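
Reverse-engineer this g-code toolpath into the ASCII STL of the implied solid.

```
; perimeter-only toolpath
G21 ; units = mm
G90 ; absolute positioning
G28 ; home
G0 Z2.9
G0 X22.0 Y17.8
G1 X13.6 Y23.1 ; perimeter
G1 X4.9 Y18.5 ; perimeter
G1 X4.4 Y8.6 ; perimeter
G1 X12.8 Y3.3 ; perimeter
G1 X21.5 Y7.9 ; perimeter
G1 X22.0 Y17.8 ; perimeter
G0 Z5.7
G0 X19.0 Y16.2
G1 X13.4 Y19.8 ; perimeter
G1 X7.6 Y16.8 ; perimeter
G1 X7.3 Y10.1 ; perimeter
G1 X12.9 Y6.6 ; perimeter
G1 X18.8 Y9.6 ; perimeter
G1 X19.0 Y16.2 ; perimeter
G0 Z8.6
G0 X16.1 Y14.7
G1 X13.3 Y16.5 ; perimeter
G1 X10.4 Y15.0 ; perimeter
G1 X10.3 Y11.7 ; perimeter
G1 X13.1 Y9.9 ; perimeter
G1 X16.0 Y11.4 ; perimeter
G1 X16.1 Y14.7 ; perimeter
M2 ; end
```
solid part
  facet normal 0.0000 0.0000 -1.0000
    outer loop
      vertex 2.1 20.3 0.0
      vertex 13.7 26.4 0.0
      vertex 24.9 19.3 0.0
    endloop
  endfacet
  facet normal 0.0000 0.0000 -1.0000
    outer loop
      vertex 1.5 7.1 0.0
      vertex 2.1 20.3 0.0
      vertex 24.9 19.3 0.0
    endloop
  endfacet
  facet normal 0.0000 0.0000 -1.0000
    outer loop
      vertex 12.7 0.0 0.0
      vertex 1.5 7.1 0.0
      vertex 24.9 19.3 0.0
    endloop
  endfacet
  facet normal 0.0000 0.0000 -1.0000
    outer loop
      vertex 24.3 6.1 0.0
      vertex 12.7 0.0 0.0
      vertex 24.9 19.3 0.0
    endloop
  endfacet
  facet normal 0.3783 0.5968 0.7076
    outer loop
      vertex 24.9 19.3 0.0
      vertex 13.7 26.4 0.0
      vertex 13.2 13.2 11.4
    endloop
  endfacet
  facet normal -0.3284 0.6245 0.7087
    outer loop
      vertex 13.7 26.4 0.0
      vertex 2.1 20.3 0.0
      vertex 13.2 13.2 11.4
    endloop
  endfacet
  facet normal -0.7060 0.0321 0.7074
    outer loop
      vertex 2.1 20.3 0.0
      vertex 1.5 7.1 0.0
      vertex 13.2 13.2 11.4
    endloop
  endfacet
  facet normal -0.3783 -0.5968 0.7076
    outer loop
      vertex 1.5 7.1 0.0
      vertex 12.7 0.0 0.0
      vertex 13.2 13.2 11.4
    endloop
  endfacet
  facet normal 0.3284 -0.6245 0.7087
    outer loop
      vertex 12.7 0.0 0.0
      vertex 24.3 6.1 0.0
      vertex 13.2 13.2 11.4
    endloop
  endfacet
  facet normal 0.7060 -0.0321 0.7074
    outer loop
      vertex 24.3 6.1 0.0
      vertex 24.9 19.3 0.0
      vertex 13.2 13.2 11.4
    endloop
  endfacet
endsolid part

The G0 Z moves step by Δz≈2.9 mm. The G1 loops shrink linearly with z, so the solid tapers from its base footprint up to z≈11.4. Closing with a flat bottom cap and the tapered top and triangulating gives 10 facets — a regular 6-sided pyramid, base circumscribed radius ≈ 13.2 mm, apex at z ≈ 11.4 mm.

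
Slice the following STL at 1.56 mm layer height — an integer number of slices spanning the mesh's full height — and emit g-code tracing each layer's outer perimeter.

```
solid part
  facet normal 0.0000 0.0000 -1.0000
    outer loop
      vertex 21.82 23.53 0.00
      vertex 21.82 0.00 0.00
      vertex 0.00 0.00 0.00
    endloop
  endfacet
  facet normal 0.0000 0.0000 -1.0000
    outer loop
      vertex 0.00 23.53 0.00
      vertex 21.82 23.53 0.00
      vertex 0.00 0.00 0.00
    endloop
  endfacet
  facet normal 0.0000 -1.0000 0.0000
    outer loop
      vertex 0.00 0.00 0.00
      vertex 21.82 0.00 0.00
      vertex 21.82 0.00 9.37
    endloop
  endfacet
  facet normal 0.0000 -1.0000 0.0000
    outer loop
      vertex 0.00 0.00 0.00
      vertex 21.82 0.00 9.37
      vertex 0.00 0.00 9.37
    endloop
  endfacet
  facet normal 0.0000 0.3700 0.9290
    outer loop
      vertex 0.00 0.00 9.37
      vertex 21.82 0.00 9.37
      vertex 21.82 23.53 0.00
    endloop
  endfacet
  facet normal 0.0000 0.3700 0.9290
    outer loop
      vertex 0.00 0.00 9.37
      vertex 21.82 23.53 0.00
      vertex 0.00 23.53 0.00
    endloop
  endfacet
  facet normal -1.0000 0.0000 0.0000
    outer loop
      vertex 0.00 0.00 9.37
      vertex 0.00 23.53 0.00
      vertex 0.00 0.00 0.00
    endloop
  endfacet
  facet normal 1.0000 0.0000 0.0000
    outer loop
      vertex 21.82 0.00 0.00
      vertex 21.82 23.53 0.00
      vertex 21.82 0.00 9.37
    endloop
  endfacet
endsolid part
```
; perimeter-only toolpath
G21 ; units = mm
G90 ; absolute positioning
G28 ; home
; layer 1
G0 Z1.56
G0 X0.00 Y0.00
G1 X21.82 Y0.00
G1 X21.82 Y19.61
G1 X0.00 Y19.61
G1 X0.00 Y0.00
; layer 2
G0 Z3.12
G0 X0.00 Y0.00
G1 X21.82 Y0.00
G1 X21.82 Y15.69
G1 X0.00 Y15.69
G1 X0.00 Y0.00
; layer 3
G0 Z4.68
G0 X0.00 Y0.00
G1 X21.82 Y0.00
G1 X21.82 Y11.77
G1 X0.00 Y11.77
G1 X0.00 Y0.00
; layer 4
G0 Z6.25
G0 X0.00 Y0.00
G1 X21.82 Y0.00
G1 X21.82 Y7.84
G1 X0.00 Y7.84
G1 X0.00 Y0.00
; layer 5
G0 Z7.81
G0 X0.00 Y0.00
G1 X21.82 Y0.00
G1 X21.82 Y3.92
G1 X0.00 Y3.92
G1 X0.00 Y0.00
M2 ; end

The solid is a wedge (ramp): 21.8 × 23.5 mm base, rising to 9.37 mm along the y=0 edge and sloping linearly to z=0 at y=23.5. Slicing at Δz = 1.56 mm — 6 equal slices spanning the solid's height, so layer i sits at z = i·h/6 — gives 5 non-empty perimeters. Each is a 4-segment closed polygon; G0 lifts to the layer z and rapids to the start vertex, then G1 traces the edges. The cross-section shrinks linearly with z (the slice at the apex is degenerate and omitted).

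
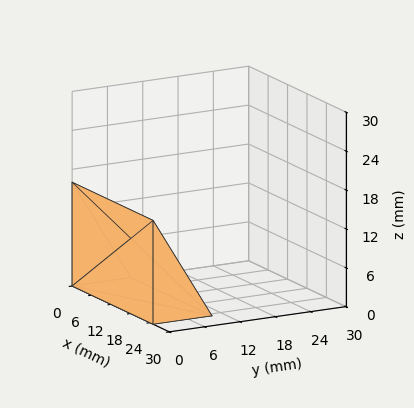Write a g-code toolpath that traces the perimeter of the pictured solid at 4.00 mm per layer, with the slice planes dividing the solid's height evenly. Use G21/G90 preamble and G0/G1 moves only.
Reading the render: the shape is a wedge (ramp): 25 × 10 mm base, rising to 16 mm along the y=0 edge and sloping linearly to z=0 at y=10 (dimensions read to the nearest mm from the axis ticks). For the g-code, the solid's height is divided into equal slices at the stated Δz and each level perimeter traced with G1 moves after a G0 lift.

; perimeter-only toolpath
G21 ; units = mm
G90 ; absolute positioning
G28 ; home
; layer 1
G0 Z4.00
G0 X0.00 Y0.00
G1 X25.00 Y0.00
G1 X25.00 Y7.50
G1 X0.00 Y7.50
G1 X0.00 Y0.00
; layer 2
G0 Z8.00
G0 X0.00 Y0.00
G1 X25.00 Y0.00
G1 X25.00 Y5.00
G1 X0.00 Y5.00
G1 X0.00 Y0.00
; layer 3
G0 Z12.00
G0 X0.00 Y0.00
G1 X25.00 Y0.00
G1 X25.00 Y2.50
G1 X0.00 Y2.50
G1 X0.00 Y0.00
M2 ; end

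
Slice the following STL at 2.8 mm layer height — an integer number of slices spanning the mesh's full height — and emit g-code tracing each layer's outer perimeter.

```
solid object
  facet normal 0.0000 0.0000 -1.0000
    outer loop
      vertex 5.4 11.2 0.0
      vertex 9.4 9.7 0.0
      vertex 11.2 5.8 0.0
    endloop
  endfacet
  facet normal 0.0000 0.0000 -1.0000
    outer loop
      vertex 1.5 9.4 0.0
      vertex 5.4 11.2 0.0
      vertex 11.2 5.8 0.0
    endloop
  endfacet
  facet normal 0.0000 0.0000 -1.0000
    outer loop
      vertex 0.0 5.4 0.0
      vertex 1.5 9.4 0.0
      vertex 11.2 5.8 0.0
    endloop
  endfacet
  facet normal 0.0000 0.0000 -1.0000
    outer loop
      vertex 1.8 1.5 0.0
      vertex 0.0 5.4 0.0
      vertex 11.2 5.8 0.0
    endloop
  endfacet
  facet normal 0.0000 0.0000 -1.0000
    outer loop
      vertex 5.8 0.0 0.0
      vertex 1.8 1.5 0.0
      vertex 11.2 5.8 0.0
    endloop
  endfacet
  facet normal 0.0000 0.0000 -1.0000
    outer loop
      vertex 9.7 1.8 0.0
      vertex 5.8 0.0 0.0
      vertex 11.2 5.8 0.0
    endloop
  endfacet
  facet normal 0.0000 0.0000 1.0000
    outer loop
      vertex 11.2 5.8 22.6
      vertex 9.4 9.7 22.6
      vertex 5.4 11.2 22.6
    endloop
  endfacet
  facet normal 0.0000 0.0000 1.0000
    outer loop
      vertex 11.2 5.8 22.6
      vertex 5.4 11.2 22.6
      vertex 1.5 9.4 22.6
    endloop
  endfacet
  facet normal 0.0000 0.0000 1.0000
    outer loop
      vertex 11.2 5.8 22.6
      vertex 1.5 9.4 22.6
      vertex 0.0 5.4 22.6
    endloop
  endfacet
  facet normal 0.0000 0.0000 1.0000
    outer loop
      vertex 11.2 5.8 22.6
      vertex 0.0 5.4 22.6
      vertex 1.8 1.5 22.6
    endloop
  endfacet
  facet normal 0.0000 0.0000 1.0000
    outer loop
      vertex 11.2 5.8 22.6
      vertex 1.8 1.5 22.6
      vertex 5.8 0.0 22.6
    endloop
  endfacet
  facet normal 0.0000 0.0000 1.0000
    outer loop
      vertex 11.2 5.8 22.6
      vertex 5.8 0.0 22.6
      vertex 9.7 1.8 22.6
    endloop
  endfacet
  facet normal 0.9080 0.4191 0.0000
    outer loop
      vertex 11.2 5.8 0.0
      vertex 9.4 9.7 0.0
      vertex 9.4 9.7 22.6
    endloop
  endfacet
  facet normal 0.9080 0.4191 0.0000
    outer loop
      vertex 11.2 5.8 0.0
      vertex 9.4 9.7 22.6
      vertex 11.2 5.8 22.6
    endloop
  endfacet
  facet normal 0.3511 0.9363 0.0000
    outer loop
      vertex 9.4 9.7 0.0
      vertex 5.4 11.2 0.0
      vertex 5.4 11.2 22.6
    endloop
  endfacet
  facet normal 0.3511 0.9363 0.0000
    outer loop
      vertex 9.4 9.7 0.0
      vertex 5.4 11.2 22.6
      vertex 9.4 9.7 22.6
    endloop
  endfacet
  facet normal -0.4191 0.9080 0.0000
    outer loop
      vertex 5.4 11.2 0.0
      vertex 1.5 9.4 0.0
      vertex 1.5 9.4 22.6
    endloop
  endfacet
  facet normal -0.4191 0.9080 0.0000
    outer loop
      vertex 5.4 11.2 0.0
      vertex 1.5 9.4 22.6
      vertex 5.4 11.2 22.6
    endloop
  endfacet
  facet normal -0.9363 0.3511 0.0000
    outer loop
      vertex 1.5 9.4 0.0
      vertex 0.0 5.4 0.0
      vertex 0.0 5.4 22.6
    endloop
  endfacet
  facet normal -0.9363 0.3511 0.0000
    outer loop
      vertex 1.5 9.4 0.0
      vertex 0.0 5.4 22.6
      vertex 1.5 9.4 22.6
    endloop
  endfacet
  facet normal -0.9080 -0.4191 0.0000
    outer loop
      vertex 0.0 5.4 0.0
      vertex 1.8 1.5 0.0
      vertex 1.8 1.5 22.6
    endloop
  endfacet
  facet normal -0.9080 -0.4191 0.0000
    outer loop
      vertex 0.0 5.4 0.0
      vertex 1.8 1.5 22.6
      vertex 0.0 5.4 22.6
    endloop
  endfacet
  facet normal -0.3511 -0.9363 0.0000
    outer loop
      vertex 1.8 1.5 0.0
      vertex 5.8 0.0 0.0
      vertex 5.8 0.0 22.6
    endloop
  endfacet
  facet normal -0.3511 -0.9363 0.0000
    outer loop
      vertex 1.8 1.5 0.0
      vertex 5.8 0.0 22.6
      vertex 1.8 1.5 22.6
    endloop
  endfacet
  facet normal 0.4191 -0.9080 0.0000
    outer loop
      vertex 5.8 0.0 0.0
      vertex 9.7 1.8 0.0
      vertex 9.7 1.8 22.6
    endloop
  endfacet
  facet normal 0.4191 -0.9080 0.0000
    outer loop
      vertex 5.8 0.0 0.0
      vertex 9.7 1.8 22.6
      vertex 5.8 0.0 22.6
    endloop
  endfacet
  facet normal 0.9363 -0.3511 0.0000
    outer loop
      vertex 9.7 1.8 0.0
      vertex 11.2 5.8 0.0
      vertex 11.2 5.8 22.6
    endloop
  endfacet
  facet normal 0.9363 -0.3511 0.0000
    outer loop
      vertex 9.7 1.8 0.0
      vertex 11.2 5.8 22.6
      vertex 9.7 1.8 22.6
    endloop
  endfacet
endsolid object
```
; perimeter-only toolpath
G21 ; units = mm
G90 ; absolute positioning
G28 ; home
; layer 1
G0 Z2.8
G0 X11.2 Y5.8
G1 X9.4 Y9.7
G1 X5.4 Y11.2
G1 X1.5 Y9.4
G1 X0.0 Y5.4
G1 X1.8 Y1.5
G1 X5.8 Y0.0
G1 X9.7 Y1.8
G1 X11.2 Y5.8
; layer 2
G0 Z5.7
G0 X11.2 Y5.8
G1 X9.4 Y9.7
G1 X5.4 Y11.2
G1 X1.5 Y9.4
G1 X0.0 Y5.4
G1 X1.8 Y1.5
G1 X5.8 Y0.0
G1 X9.7 Y1.8
G1 X11.2 Y5.8
; layer 3
G0 Z8.5
G0 X11.2 Y5.8
G1 X9.4 Y9.7
G1 X5.4 Y11.2
G1 X1.5 Y9.4
G1 X0.0 Y5.4
G1 X1.8 Y1.5
G1 X5.8 Y0.0
G1 X9.7 Y1.8
G1 X11.2 Y5.8
; layer 4
G0 Z11.3
G0 X11.2 Y5.8
G1 X9.4 Y9.7
G1 X5.4 Y11.2
G1 X1.5 Y9.4
G1 X0.0 Y5.4
G1 X1.8 Y1.5
G1 X5.8 Y0.0
G1 X9.7 Y1.8
G1 X11.2 Y5.8
; layer 5
G0 Z14.1
G0 X11.2 Y5.8
G1 X9.4 Y9.7
G1 X5.4 Y11.2
G1 X1.5 Y9.4
G1 X0.0 Y5.4
G1 X1.8 Y1.5
G1 X5.8 Y0.0
G1 X9.7 Y1.8
G1 X11.2 Y5.8
; layer 6
G0 Z17.0
G0 X11.2 Y5.8
G1 X9.4 Y9.7
G1 X5.4 Y11.2
G1 X1.5 Y9.4
G1 X0.0 Y5.4
G1 X1.8 Y1.5
G1 X5.8 Y0.0
G1 X9.7 Y1.8
G1 X11.2 Y5.8
; layer 7
G0 Z19.8
G0 X11.2 Y5.8
G1 X9.4 Y9.7
G1 X5.4 Y11.2
G1 X1.5 Y9.4
G1 X0.0 Y5.4
G1 X1.8 Y1.5
G1 X5.8 Y0.0
G1 X9.7 Y1.8
G1 X11.2 Y5.8
; layer 8
G0 Z22.6
G0 X11.2 Y5.8
G1 X9.4 Y9.7
G1 X5.4 Y11.2
G1 X1.5 Y9.4
G1 X0.0 Y5.4
G1 X1.8 Y1.5
G1 X5.8 Y0.0
G1 X9.7 Y1.8
G1 X11.2 Y5.8
M2 ; end

The solid is a regular 8-sided prism (a cylinder approximated with 8 flat sides), circumscribed radius ≈ 5.6 mm, height ≈ 22.6 mm. Slicing at Δz = 2.8 mm — 8 equal slices spanning the solid's height, so layer i sits at z = i·h/8 — gives 8 non-empty perimeters. Each is a 8-segment closed polygon; G0 lifts to the layer z and rapids to the start vertex, then G1 traces the edges.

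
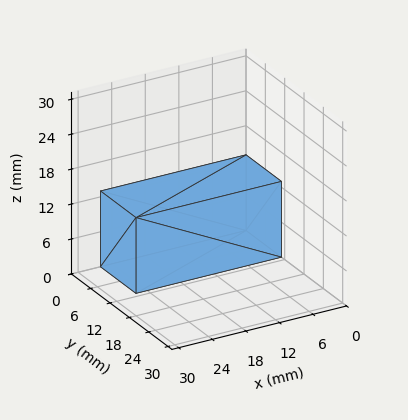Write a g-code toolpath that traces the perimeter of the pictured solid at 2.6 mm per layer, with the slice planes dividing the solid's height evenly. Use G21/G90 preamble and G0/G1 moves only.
Reading the render: the shape is a rectangular box, roughly 26 × 11 mm footprint and 13 mm tall (dimensions read to the nearest mm from the axis ticks). For the g-code, the solid's height is divided into equal slices at the stated Δz and each level perimeter traced with G1 moves after a G0 lift.

; perimeter-only toolpath
G21 ; units = mm
G90 ; absolute positioning
G28 ; home
; layer 1
G0 Z2.6
G0 X0.0 Y0.0
G1 X26.0 Y0.0
G1 X26.0 Y11.0
G1 X0.0 Y11.0
G1 X0.0 Y0.0
; layer 2
G0 Z5.2
G0 X0.0 Y0.0
G1 X26.0 Y0.0
G1 X26.0 Y11.0
G1 X0.0 Y11.0
G1 X0.0 Y0.0
; layer 3
G0 Z7.8
G0 X0.0 Y0.0
G1 X26.0 Y0.0
G1 X26.0 Y11.0
G1 X0.0 Y11.0
G1 X0.0 Y0.0
; layer 4
G0 Z10.4
G0 X0.0 Y0.0
G1 X26.0 Y0.0
G1 X26.0 Y11.0
G1 X0.0 Y11.0
G1 X0.0 Y0.0
; layer 5
G0 Z13.0
G0 X0.0 Y0.0
G1 X26.0 Y0.0
G1 X26.0 Y11.0
G1 X0.0 Y11.0
G1 X0.0 Y0.0
M2 ; end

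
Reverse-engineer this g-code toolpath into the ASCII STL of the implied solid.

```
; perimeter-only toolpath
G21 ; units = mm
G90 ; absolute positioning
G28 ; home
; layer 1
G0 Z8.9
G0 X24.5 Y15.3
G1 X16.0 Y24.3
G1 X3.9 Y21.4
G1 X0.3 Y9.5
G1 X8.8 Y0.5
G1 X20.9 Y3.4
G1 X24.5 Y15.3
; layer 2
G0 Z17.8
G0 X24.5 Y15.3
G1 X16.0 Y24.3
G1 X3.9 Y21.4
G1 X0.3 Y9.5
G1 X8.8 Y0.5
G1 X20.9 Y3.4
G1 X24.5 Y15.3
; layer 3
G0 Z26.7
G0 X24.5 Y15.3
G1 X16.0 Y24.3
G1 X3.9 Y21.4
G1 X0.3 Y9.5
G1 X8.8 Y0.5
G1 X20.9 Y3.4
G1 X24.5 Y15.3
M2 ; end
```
solid part
  facet normal 0.0000 0.0000 -1.0000
    outer loop
      vertex 3.9 21.4 0.0
      vertex 16.0 24.3 0.0
      vertex 24.5 15.3 0.0
    endloop
  endfacet
  facet normal 0.0000 0.0000 -1.0000
    outer loop
      vertex 0.3 9.5 0.0
      vertex 3.9 21.4 0.0
      vertex 24.5 15.3 0.0
    endloop
  endfacet
  facet normal 0.0000 0.0000 -1.0000
    outer loop
      vertex 8.8 0.5 0.0
      vertex 0.3 9.5 0.0
      vertex 24.5 15.3 0.0
    endloop
  endfacet
  facet normal 0.0000 0.0000 -1.0000
    outer loop
      vertex 20.9 3.4 0.0
      vertex 8.8 0.5 0.0
      vertex 24.5 15.3 0.0
    endloop
  endfacet
  facet normal 0.0000 0.0000 1.0000
    outer loop
      vertex 24.5 15.3 26.7
      vertex 16.0 24.3 26.7
      vertex 3.9 21.4 26.7
    endloop
  endfacet
  facet normal 0.0000 0.0000 1.0000
    outer loop
      vertex 24.5 15.3 26.7
      vertex 3.9 21.4 26.7
      vertex 0.3 9.5 26.7
    endloop
  endfacet
  facet normal 0.0000 0.0000 1.0000
    outer loop
      vertex 24.5 15.3 26.7
      vertex 0.3 9.5 26.7
      vertex 8.8 0.5 26.7
    endloop
  endfacet
  facet normal 0.0000 0.0000 1.0000
    outer loop
      vertex 24.5 15.3 26.7
      vertex 8.8 0.5 26.7
      vertex 20.9 3.4 26.7
    endloop
  endfacet
  facet normal 0.7270 0.6866 0.0000
    outer loop
      vertex 24.5 15.3 0.0
      vertex 16.0 24.3 0.0
      vertex 16.0 24.3 26.7
    endloop
  endfacet
  facet normal 0.7270 0.6866 0.0000
    outer loop
      vertex 24.5 15.3 0.0
      vertex 16.0 24.3 26.7
      vertex 24.5 15.3 26.7
    endloop
  endfacet
  facet normal -0.2331 0.9725 0.0000
    outer loop
      vertex 16.0 24.3 0.0
      vertex 3.9 21.4 0.0
      vertex 3.9 21.4 26.7
    endloop
  endfacet
  facet normal -0.2331 0.9725 0.0000
    outer loop
      vertex 16.0 24.3 0.0
      vertex 3.9 21.4 26.7
      vertex 16.0 24.3 26.7
    endloop
  endfacet
  facet normal -0.9572 0.2896 0.0000
    outer loop
      vertex 3.9 21.4 0.0
      vertex 0.3 9.5 0.0
      vertex 0.3 9.5 26.7
    endloop
  endfacet
  facet normal -0.9572 0.2896 0.0000
    outer loop
      vertex 3.9 21.4 0.0
      vertex 0.3 9.5 26.7
      vertex 3.9 21.4 26.7
    endloop
  endfacet
  facet normal -0.7270 -0.6866 0.0000
    outer loop
      vertex 0.3 9.5 0.0
      vertex 8.8 0.5 0.0
      vertex 8.8 0.5 26.7
    endloop
  endfacet
  facet normal -0.7270 -0.6866 0.0000
    outer loop
      vertex 0.3 9.5 0.0
      vertex 8.8 0.5 26.7
      vertex 0.3 9.5 26.7
    endloop
  endfacet
  facet normal 0.2331 -0.9725 0.0000
    outer loop
      vertex 8.8 0.5 0.0
      vertex 20.9 3.4 0.0
      vertex 20.9 3.4 26.7
    endloop
  endfacet
  facet normal 0.2331 -0.9725 0.0000
    outer loop
      vertex 8.8 0.5 0.0
      vertex 20.9 3.4 26.7
      vertex 8.8 0.5 26.7
    endloop
  endfacet
  facet normal 0.9572 -0.2896 0.0000
    outer loop
      vertex 20.9 3.4 0.0
      vertex 24.5 15.3 0.0
      vertex 24.5 15.3 26.7
    endloop
  endfacet
  facet normal 0.9572 -0.2896 0.0000
    outer loop
      vertex 20.9 3.4 0.0
      vertex 24.5 15.3 26.7
      vertex 20.9 3.4 26.7
    endloop
  endfacet
endsolid part

The G0 Z moves step by Δz≈8.9 mm. Every layer's G1 loop is the same polygon, so the solid is a straight extrusion of it from z=0 to z≈26.7. Closing with flat bottom and top caps and triangulating gives 20 facets — a regular 6-sided prism (a cylinder approximated with 6 flat sides), circumscribed radius ≈ 12.4 mm, height ≈ 26.7 mm.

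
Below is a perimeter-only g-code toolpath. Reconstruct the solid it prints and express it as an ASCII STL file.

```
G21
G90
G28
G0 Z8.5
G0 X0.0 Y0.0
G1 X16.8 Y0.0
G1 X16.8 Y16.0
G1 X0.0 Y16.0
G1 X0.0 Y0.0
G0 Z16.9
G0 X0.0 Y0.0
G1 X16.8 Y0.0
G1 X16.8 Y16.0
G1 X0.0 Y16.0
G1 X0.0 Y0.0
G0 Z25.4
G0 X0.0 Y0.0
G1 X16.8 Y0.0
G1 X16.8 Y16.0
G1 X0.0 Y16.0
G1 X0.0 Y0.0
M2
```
solid part
  facet normal 0.0000 0.0000 -1.0000
    outer loop
      vertex 16.8 16.0 0.0
      vertex 16.8 0.0 0.0
      vertex 0.0 0.0 0.0
    endloop
  endfacet
  facet normal 0.0000 0.0000 -1.0000
    outer loop
      vertex 0.0 16.0 0.0
      vertex 16.8 16.0 0.0
      vertex 0.0 0.0 0.0
    endloop
  endfacet
  facet normal 0.0000 0.0000 1.0000
    outer loop
      vertex 0.0 0.0 25.4
      vertex 16.8 0.0 25.4
      vertex 16.8 16.0 25.4
    endloop
  endfacet
  facet normal 0.0000 0.0000 1.0000
    outer loop
      vertex 0.0 0.0 25.4
      vertex 16.8 16.0 25.4
      vertex 0.0 16.0 25.4
    endloop
  endfacet
  facet normal 0.0000 -1.0000 0.0000
    outer loop
      vertex 0.0 0.0 0.0
      vertex 16.8 0.0 0.0
      vertex 16.8 0.0 25.4
    endloop
  endfacet
  facet normal 0.0000 -1.0000 0.0000
    outer loop
      vertex 0.0 0.0 0.0
      vertex 16.8 0.0 25.4
      vertex 0.0 0.0 25.4
    endloop
  endfacet
  facet normal 0.0000 1.0000 0.0000
    outer loop
      vertex 16.8 16.0 25.4
      vertex 16.8 16.0 0.0
      vertex 0.0 16.0 0.0
    endloop
  endfacet
  facet normal 0.0000 1.0000 0.0000
    outer loop
      vertex 0.0 16.0 25.4
      vertex 16.8 16.0 25.4
      vertex 0.0 16.0 0.0
    endloop
  endfacet
  facet normal -1.0000 0.0000 0.0000
    outer loop
      vertex 0.0 16.0 25.4
      vertex 0.0 16.0 0.0
      vertex 0.0 0.0 0.0
    endloop
  endfacet
  facet normal -1.0000 0.0000 0.0000
    outer loop
      vertex 0.0 0.0 25.4
      vertex 0.0 16.0 25.4
      vertex 0.0 0.0 0.0
    endloop
  endfacet
  facet normal 1.0000 0.0000 0.0000
    outer loop
      vertex 16.8 0.0 0.0
      vertex 16.8 16.0 0.0
      vertex 16.8 16.0 25.4
    endloop
  endfacet
  facet normal 1.0000 0.0000 0.0000
    outer loop
      vertex 16.8 0.0 0.0
      vertex 16.8 16.0 25.4
      vertex 16.8 0.0 25.4
    endloop
  endfacet
endsolid part

The G0 Z moves step by Δz≈8.5 mm. Every layer's G1 loop is the same polygon, so the solid is a straight extrusion of it from z=0 to z≈25.4. Closing with flat bottom and top caps and triangulating gives 12 facets — a rectangular box, roughly 16.8 × 16 mm footprint and 25.4 mm tall.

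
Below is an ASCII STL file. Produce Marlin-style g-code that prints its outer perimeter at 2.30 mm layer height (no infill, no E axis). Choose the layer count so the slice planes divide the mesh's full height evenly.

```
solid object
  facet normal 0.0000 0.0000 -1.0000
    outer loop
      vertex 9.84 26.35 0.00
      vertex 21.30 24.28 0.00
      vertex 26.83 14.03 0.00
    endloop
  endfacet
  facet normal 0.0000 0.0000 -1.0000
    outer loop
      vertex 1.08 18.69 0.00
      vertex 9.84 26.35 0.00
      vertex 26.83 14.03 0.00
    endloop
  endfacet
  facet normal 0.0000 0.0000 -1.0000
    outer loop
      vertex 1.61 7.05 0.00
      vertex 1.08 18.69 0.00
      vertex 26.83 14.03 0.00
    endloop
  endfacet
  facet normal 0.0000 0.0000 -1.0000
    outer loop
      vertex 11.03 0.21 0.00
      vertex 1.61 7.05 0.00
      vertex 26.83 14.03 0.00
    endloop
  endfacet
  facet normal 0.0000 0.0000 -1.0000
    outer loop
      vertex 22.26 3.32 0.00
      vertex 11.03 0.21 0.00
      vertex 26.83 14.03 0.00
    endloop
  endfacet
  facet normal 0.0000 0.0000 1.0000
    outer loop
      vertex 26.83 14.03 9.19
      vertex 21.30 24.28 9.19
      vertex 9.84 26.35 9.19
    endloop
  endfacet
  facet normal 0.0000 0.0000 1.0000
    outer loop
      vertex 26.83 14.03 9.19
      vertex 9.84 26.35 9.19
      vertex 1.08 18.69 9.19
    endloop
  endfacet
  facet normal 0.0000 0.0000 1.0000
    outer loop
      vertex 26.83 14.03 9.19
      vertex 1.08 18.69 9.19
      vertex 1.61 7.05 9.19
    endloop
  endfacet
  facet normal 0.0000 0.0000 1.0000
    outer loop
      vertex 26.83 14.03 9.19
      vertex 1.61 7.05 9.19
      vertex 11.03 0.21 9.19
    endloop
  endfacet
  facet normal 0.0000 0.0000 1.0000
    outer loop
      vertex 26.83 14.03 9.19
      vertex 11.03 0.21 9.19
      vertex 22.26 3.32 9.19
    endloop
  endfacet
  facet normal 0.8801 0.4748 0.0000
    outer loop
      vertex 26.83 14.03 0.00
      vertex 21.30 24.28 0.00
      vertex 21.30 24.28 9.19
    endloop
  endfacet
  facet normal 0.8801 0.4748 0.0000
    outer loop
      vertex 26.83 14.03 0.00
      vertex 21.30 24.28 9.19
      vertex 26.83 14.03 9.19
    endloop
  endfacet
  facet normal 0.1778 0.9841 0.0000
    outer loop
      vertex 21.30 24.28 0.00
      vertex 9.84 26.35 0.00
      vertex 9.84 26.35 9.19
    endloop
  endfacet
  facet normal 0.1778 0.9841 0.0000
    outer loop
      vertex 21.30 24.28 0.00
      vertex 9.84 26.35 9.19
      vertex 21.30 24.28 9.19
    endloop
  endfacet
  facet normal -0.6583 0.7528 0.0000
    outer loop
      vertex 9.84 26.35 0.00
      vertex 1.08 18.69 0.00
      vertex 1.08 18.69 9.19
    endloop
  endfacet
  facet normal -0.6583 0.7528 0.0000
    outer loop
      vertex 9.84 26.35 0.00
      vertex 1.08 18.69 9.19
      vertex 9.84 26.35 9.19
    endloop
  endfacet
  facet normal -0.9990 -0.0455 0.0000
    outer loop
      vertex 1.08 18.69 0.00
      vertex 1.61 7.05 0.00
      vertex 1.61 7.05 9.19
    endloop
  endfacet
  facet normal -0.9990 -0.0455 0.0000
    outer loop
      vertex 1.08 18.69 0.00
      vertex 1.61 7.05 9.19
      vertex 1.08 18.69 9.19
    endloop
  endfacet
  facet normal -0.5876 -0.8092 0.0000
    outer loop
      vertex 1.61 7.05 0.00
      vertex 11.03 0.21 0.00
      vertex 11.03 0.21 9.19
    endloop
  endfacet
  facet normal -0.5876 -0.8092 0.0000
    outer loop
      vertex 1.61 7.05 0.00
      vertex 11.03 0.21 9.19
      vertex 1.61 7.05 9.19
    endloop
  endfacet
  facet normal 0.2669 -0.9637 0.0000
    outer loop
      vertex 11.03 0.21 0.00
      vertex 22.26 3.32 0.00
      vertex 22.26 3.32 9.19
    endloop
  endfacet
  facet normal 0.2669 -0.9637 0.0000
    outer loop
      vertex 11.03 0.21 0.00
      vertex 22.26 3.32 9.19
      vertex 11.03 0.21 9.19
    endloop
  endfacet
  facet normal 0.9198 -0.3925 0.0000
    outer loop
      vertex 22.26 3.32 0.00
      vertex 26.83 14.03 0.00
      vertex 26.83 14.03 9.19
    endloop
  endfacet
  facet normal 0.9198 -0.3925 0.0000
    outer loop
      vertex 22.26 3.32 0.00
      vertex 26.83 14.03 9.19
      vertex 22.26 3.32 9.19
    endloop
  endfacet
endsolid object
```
; perimeter-only toolpath
G21 ; units = mm
G90 ; absolute positioning
G28 ; home
; layer 1
G0 Z2.30
G0 X26.83 Y14.03
G1 X21.30 Y24.28
G1 X9.84 Y26.35
G1 X1.08 Y18.69
G1 X1.61 Y7.05
G1 X11.03 Y0.21
G1 X22.26 Y3.32
G1 X26.83 Y14.03
; layer 2
G0 Z4.59
G0 X26.83 Y14.03
G1 X21.30 Y24.28
G1 X9.84 Y26.35
G1 X1.08 Y18.69
G1 X1.61 Y7.05
G1 X11.03 Y0.21
G1 X22.26 Y3.32
G1 X26.83 Y14.03
; layer 3
G0 Z6.89
G0 X26.83 Y14.03
G1 X21.30 Y24.28
G1 X9.84 Y26.35
G1 X1.08 Y18.69
G1 X1.61 Y7.05
G1 X11.03 Y0.21
G1 X22.26 Y3.32
G1 X26.83 Y14.03
; layer 4
G0 Z9.19
G0 X26.83 Y14.03
G1 X21.30 Y24.28
G1 X9.84 Y26.35
G1 X1.08 Y18.69
G1 X1.61 Y7.05
G1 X11.03 Y0.21
G1 X22.26 Y3.32
G1 X26.83 Y14.03
M2 ; end

The solid is a regular 7-sided prism (a cylinder approximated with 7 flat sides), circumscribed radius ≈ 13.4 mm, height ≈ 9.19 mm. Slicing at Δz = 2.30 mm — 4 equal slices spanning the solid's height, so layer i sits at z = i·h/4 — gives 4 non-empty perimeters. Each is a 7-segment closed polygon; G0 lifts to the layer z and rapids to the start vertex, then G1 traces the edges.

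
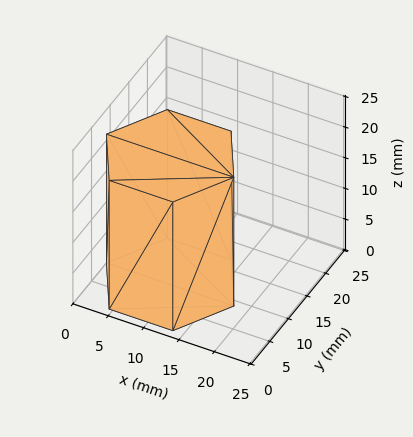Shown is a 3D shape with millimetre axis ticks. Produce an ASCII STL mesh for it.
Reading the render: the shape is a regular 6-sided prism (a cylinder approximated with 6 flat sides), circumscribed radius ≈ 9 mm, height ≈ 21 mm (dimensions read to the nearest mm from the axis ticks). For the STL, each face is triangulated and given an outward normal.

solid part
  facet normal 0.0000 0.0000 -1.0000
    outer loop
      vertex 4.50 16.79 0.00
      vertex 13.50 16.79 0.00
      vertex 18.00 9.00 0.00
    endloop
  endfacet
  facet normal 0.0000 0.0000 -1.0000
    outer loop
      vertex 0.00 9.00 0.00
      vertex 4.50 16.79 0.00
      vertex 18.00 9.00 0.00
    endloop
  endfacet
  facet normal 0.0000 0.0000 -1.0000
    outer loop
      vertex 4.50 1.21 0.00
      vertex 0.00 9.00 0.00
      vertex 18.00 9.00 0.00
    endloop
  endfacet
  facet normal 0.0000 0.0000 -1.0000
    outer loop
      vertex 13.50 1.21 0.00
      vertex 4.50 1.21 0.00
      vertex 18.00 9.00 0.00
    endloop
  endfacet
  facet normal 0.0000 0.0000 1.0000
    outer loop
      vertex 18.00 9.00 21.00
      vertex 13.50 16.79 21.00
      vertex 4.50 16.79 21.00
    endloop
  endfacet
  facet normal 0.0000 0.0000 1.0000
    outer loop
      vertex 18.00 9.00 21.00
      vertex 4.50 16.79 21.00
      vertex 0.00 9.00 21.00
    endloop
  endfacet
  facet normal 0.0000 0.0000 1.0000
    outer loop
      vertex 18.00 9.00 21.00
      vertex 0.00 9.00 21.00
      vertex 4.50 1.21 21.00
    endloop
  endfacet
  facet normal 0.0000 0.0000 1.0000
    outer loop
      vertex 18.00 9.00 21.00
      vertex 4.50 1.21 21.00
      vertex 13.50 1.21 21.00
    endloop
  endfacet
  facet normal 0.8659 0.5002 0.0000
    outer loop
      vertex 18.00 9.00 0.00
      vertex 13.50 16.79 0.00
      vertex 13.50 16.79 21.00
    endloop
  endfacet
  facet normal 0.8659 0.5002 0.0000
    outer loop
      vertex 18.00 9.00 0.00
      vertex 13.50 16.79 21.00
      vertex 18.00 9.00 21.00
    endloop
  endfacet
  facet normal 0.0000 1.0000 0.0000
    outer loop
      vertex 13.50 16.79 0.00
      vertex 4.50 16.79 0.00
      vertex 4.50 16.79 21.00
    endloop
  endfacet
  facet normal 0.0000 1.0000 0.0000
    outer loop
      vertex 13.50 16.79 0.00
      vertex 4.50 16.79 21.00
      vertex 13.50 16.79 21.00
    endloop
  endfacet
  facet normal -0.8659 0.5002 0.0000
    outer loop
      vertex 4.50 16.79 0.00
      vertex 0.00 9.00 0.00
      vertex 0.00 9.00 21.00
    endloop
  endfacet
  facet normal -0.8659 0.5002 0.0000
    outer loop
      vertex 4.50 16.79 0.00
      vertex 0.00 9.00 21.00
      vertex 4.50 16.79 21.00
    endloop
  endfacet
  facet normal -0.8659 -0.5002 0.0000
    outer loop
      vertex 0.00 9.00 0.00
      vertex 4.50 1.21 0.00
      vertex 4.50 1.21 21.00
    endloop
  endfacet
  facet normal -0.8659 -0.5002 0.0000
    outer loop
      vertex 0.00 9.00 0.00
      vertex 4.50 1.21 21.00
      vertex 0.00 9.00 21.00
    endloop
  endfacet
  facet normal 0.0000 -1.0000 0.0000
    outer loop
      vertex 4.50 1.21 0.00
      vertex 13.50 1.21 0.00
      vertex 13.50 1.21 21.00
    endloop
  endfacet
  facet normal 0.0000 -1.0000 0.0000
    outer loop
      vertex 4.50 1.21 0.00
      vertex 13.50 1.21 21.00
      vertex 4.50 1.21 21.00
    endloop
  endfacet
  facet normal 0.8659 -0.5002 0.0000
    outer loop
      vertex 13.50 1.21 0.00
      vertex 18.00 9.00 0.00
      vertex 18.00 9.00 21.00
    endloop
  endfacet
  facet normal 0.8659 -0.5002 0.0000
    outer loop
      vertex 13.50 1.21 0.00
      vertex 18.00 9.00 21.00
      vertex 13.50 1.21 21.00
    endloop
  endfacet
endsolid part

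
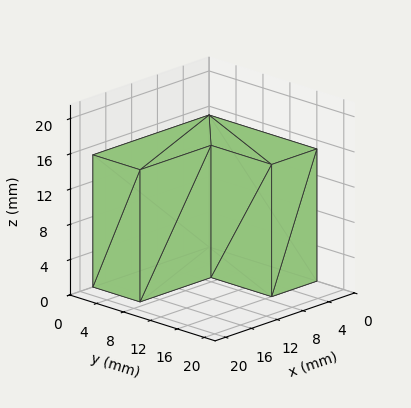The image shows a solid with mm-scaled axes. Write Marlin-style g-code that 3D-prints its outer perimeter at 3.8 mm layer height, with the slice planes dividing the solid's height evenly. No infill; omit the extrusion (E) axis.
Reading the render: the shape is an L-shaped prism: outer 18 × 16 mm, arm thicknesses ≈ 7 mm (horizontal) and 7 mm (vertical), extruded 15 mm in z (dimensions read to the nearest mm from the axis ticks). For the g-code, the solid's height is divided into equal slices at the stated Δz and each level perimeter traced with G1 moves after a G0 lift.

; perimeter-only toolpath
G21 ; units = mm
G90 ; absolute positioning
G28 ; home
; layer 1
G0 Z3.8
G0 X0.0 Y0.0
G1 X18.0 Y0.0
G1 X18.0 Y7.0
G1 X7.0 Y7.0
G1 X7.0 Y16.0
G1 X0.0 Y16.0
G1 X0.0 Y0.0
; layer 2
G0 Z7.5
G0 X0.0 Y0.0
G1 X18.0 Y0.0
G1 X18.0 Y7.0
G1 X7.0 Y7.0
G1 X7.0 Y16.0
G1 X0.0 Y16.0
G1 X0.0 Y0.0
; layer 3
G0 Z11.2
G0 X0.0 Y0.0
G1 X18.0 Y0.0
G1 X18.0 Y7.0
G1 X7.0 Y7.0
G1 X7.0 Y16.0
G1 X0.0 Y16.0
G1 X0.0 Y0.0
; layer 4
G0 Z15.0
G0 X0.0 Y0.0
G1 X18.0 Y0.0
G1 X18.0 Y7.0
G1 X7.0 Y7.0
G1 X7.0 Y16.0
G1 X0.0 Y16.0
G1 X0.0 Y0.0
M2 ; end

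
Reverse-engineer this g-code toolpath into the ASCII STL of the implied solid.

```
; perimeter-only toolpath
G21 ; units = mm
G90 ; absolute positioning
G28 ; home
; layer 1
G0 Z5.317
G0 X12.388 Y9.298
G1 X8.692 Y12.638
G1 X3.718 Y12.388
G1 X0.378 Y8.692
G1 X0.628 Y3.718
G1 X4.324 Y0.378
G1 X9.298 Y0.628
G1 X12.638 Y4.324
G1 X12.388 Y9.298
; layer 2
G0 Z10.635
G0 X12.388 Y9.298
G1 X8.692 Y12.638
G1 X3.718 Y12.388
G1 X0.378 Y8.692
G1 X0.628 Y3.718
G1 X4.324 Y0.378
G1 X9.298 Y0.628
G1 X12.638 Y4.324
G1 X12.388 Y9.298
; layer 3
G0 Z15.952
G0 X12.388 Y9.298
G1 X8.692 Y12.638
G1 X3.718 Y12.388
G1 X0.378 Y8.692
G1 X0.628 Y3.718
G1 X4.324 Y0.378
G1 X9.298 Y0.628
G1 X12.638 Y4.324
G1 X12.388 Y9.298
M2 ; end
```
solid part
  facet normal 0.0000 0.0000 -1.0000
    outer loop
      vertex 3.718 12.388 0.000
      vertex 8.692 12.638 0.000
      vertex 12.388 9.298 0.000
    endloop
  endfacet
  facet normal 0.0000 0.0000 -1.0000
    outer loop
      vertex 0.378 8.692 0.000
      vertex 3.718 12.388 0.000
      vertex 12.388 9.298 0.000
    endloop
  endfacet
  facet normal 0.0000 0.0000 -1.0000
    outer loop
      vertex 0.628 3.718 0.000
      vertex 0.378 8.692 0.000
      vertex 12.388 9.298 0.000
    endloop
  endfacet
  facet normal 0.0000 0.0000 -1.0000
    outer loop
      vertex 4.324 0.378 0.000
      vertex 0.628 3.718 0.000
      vertex 12.388 9.298 0.000
    endloop
  endfacet
  facet normal 0.0000 0.0000 -1.0000
    outer loop
      vertex 9.298 0.628 0.000
      vertex 4.324 0.378 0.000
      vertex 12.388 9.298 0.000
    endloop
  endfacet
  facet normal 0.0000 0.0000 -1.0000
    outer loop
      vertex 12.638 4.324 0.000
      vertex 9.298 0.628 0.000
      vertex 12.388 9.298 0.000
    endloop
  endfacet
  facet normal 0.0000 0.0000 1.0000
    outer loop
      vertex 12.388 9.298 15.952
      vertex 8.692 12.638 15.952
      vertex 3.718 12.388 15.952
    endloop
  endfacet
  facet normal 0.0000 0.0000 1.0000
    outer loop
      vertex 12.388 9.298 15.952
      vertex 3.718 12.388 15.952
      vertex 0.378 8.692 15.952
    endloop
  endfacet
  facet normal 0.0000 0.0000 1.0000
    outer loop
      vertex 12.388 9.298 15.952
      vertex 0.378 8.692 15.952
      vertex 0.628 3.718 15.952
    endloop
  endfacet
  facet normal 0.0000 0.0000 1.0000
    outer loop
      vertex 12.388 9.298 15.952
      vertex 0.628 3.718 15.952
      vertex 4.324 0.378 15.952
    endloop
  endfacet
  facet normal 0.0000 0.0000 1.0000
    outer loop
      vertex 12.388 9.298 15.952
      vertex 4.324 0.378 15.952
      vertex 9.298 0.628 15.952
    endloop
  endfacet
  facet normal 0.0000 0.0000 1.0000
    outer loop
      vertex 12.388 9.298 15.952
      vertex 9.298 0.628 15.952
      vertex 12.638 4.324 15.952
    endloop
  endfacet
  facet normal 0.6705 0.7419 0.0000
    outer loop
      vertex 12.388 9.298 0.000
      vertex 8.692 12.638 0.000
      vertex 8.692 12.638 15.952
    endloop
  endfacet
  facet normal 0.6705 0.7419 0.0000
    outer loop
      vertex 12.388 9.298 0.000
      vertex 8.692 12.638 15.952
      vertex 12.388 9.298 15.952
    endloop
  endfacet
  facet normal -0.0502 0.9987 0.0000
    outer loop
      vertex 8.692 12.638 0.000
      vertex 3.718 12.388 0.000
      vertex 3.718 12.388 15.952
    endloop
  endfacet
  facet normal -0.0502 0.9987 0.0000
    outer loop
      vertex 8.692 12.638 0.000
      vertex 3.718 12.388 15.952
      vertex 8.692 12.638 15.952
    endloop
  endfacet
  facet normal -0.7419 0.6705 0.0000
    outer loop
      vertex 3.718 12.388 0.000
      vertex 0.378 8.692 0.000
      vertex 0.378 8.692 15.952
    endloop
  endfacet
  facet normal -0.7419 0.6705 0.0000
    outer loop
      vertex 3.718 12.388 0.000
      vertex 0.378 8.692 15.952
      vertex 3.718 12.388 15.952
    endloop
  endfacet
  facet normal -0.9987 -0.0502 0.0000
    outer loop
      vertex 0.378 8.692 0.000
      vertex 0.628 3.718 0.000
      vertex 0.628 3.718 15.952
    endloop
  endfacet
  facet normal -0.9987 -0.0502 0.0000
    outer loop
      vertex 0.378 8.692 0.000
      vertex 0.628 3.718 15.952
      vertex 0.378 8.692 15.952
    endloop
  endfacet
  facet normal -0.6705 -0.7419 0.0000
    outer loop
      vertex 0.628 3.718 0.000
      vertex 4.324 0.378 0.000
      vertex 4.324 0.378 15.952
    endloop
  endfacet
  facet normal -0.6705 -0.7419 0.0000
    outer loop
      vertex 0.628 3.718 0.000
      vertex 4.324 0.378 15.952
      vertex 0.628 3.718 15.952
    endloop
  endfacet
  facet normal 0.0502 -0.9987 0.0000
    outer loop
      vertex 4.324 0.378 0.000
      vertex 9.298 0.628 0.000
      vertex 9.298 0.628 15.952
    endloop
  endfacet
  facet normal 0.0502 -0.9987 0.0000
    outer loop
      vertex 4.324 0.378 0.000
      vertex 9.298 0.628 15.952
      vertex 4.324 0.378 15.952
    endloop
  endfacet
  facet normal 0.7419 -0.6705 0.0000
    outer loop
      vertex 9.298 0.628 0.000
      vertex 12.638 4.324 0.000
      vertex 12.638 4.324 15.952
    endloop
  endfacet
  facet normal 0.7419 -0.6705 0.0000
    outer loop
      vertex 9.298 0.628 0.000
      vertex 12.638 4.324 15.952
      vertex 9.298 0.628 15.952
    endloop
  endfacet
  facet normal 0.9987 0.0502 0.0000
    outer loop
      vertex 12.638 4.324 0.000
      vertex 12.388 9.298 0.000
      vertex 12.388 9.298 15.952
    endloop
  endfacet
  facet normal 0.9987 0.0502 0.0000
    outer loop
      vertex 12.638 4.324 0.000
      vertex 12.388 9.298 15.952
      vertex 12.638 4.324 15.952
    endloop
  endfacet
endsolid part

The G0 Z moves step by Δz≈5.317 mm. Every layer's G1 loop is the same polygon, so the solid is a straight extrusion of it from z=0 to z≈16. Closing with flat bottom and top caps and triangulating gives 28 facets — a regular 8-sided prism (a cylinder approximated with 8 flat sides), circumscribed radius ≈ 6.51 mm, height ≈ 16 mm.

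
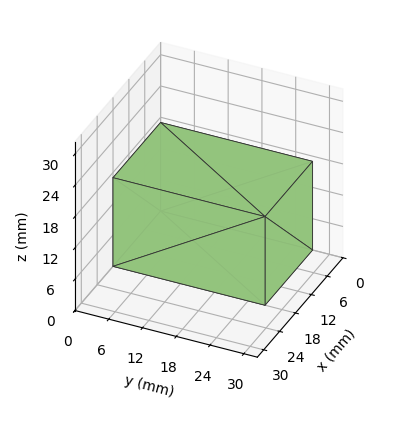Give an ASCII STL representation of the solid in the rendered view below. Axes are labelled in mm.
Reading the render: the shape is a rectangular box, roughly 18 × 27 mm footprint and 17 mm tall (dimensions read to the nearest mm from the axis ticks). For the STL, each face is triangulated and given an outward normal.

solid part
  facet normal 0.0000 0.0000 -1.0000
    outer loop
      vertex 18.00 27.00 0.00
      vertex 18.00 0.00 0.00
      vertex 0.00 0.00 0.00
    endloop
  endfacet
  facet normal 0.0000 0.0000 -1.0000
    outer loop
      vertex 0.00 27.00 0.00
      vertex 18.00 27.00 0.00
      vertex 0.00 0.00 0.00
    endloop
  endfacet
  facet normal 0.0000 0.0000 1.0000
    outer loop
      vertex 0.00 0.00 17.00
      vertex 18.00 0.00 17.00
      vertex 18.00 27.00 17.00
    endloop
  endfacet
  facet normal 0.0000 0.0000 1.0000
    outer loop
      vertex 0.00 0.00 17.00
      vertex 18.00 27.00 17.00
      vertex 0.00 27.00 17.00
    endloop
  endfacet
  facet normal 0.0000 -1.0000 0.0000
    outer loop
      vertex 0.00 0.00 0.00
      vertex 18.00 0.00 0.00
      vertex 18.00 0.00 17.00
    endloop
  endfacet
  facet normal 0.0000 -1.0000 0.0000
    outer loop
      vertex 0.00 0.00 0.00
      vertex 18.00 0.00 17.00
      vertex 0.00 0.00 17.00
    endloop
  endfacet
  facet normal 0.0000 1.0000 0.0000
    outer loop
      vertex 18.00 27.00 17.00
      vertex 18.00 27.00 0.00
      vertex 0.00 27.00 0.00
    endloop
  endfacet
  facet normal 0.0000 1.0000 0.0000
    outer loop
      vertex 0.00 27.00 17.00
      vertex 18.00 27.00 17.00
      vertex 0.00 27.00 0.00
    endloop
  endfacet
  facet normal -1.0000 0.0000 0.0000
    outer loop
      vertex 0.00 27.00 17.00
      vertex 0.00 27.00 0.00
      vertex 0.00 0.00 0.00
    endloop
  endfacet
  facet normal -1.0000 0.0000 0.0000
    outer loop
      vertex 0.00 0.00 17.00
      vertex 0.00 27.00 17.00
      vertex 0.00 0.00 0.00
    endloop
  endfacet
  facet normal 1.0000 0.0000 0.0000
    outer loop
      vertex 18.00 0.00 0.00
      vertex 18.00 27.00 0.00
      vertex 18.00 27.00 17.00
    endloop
  endfacet
  facet normal 1.0000 0.0000 0.0000
    outer loop
      vertex 18.00 0.00 0.00
      vertex 18.00 27.00 17.00
      vertex 18.00 0.00 17.00
    endloop
  endfacet
endsolid part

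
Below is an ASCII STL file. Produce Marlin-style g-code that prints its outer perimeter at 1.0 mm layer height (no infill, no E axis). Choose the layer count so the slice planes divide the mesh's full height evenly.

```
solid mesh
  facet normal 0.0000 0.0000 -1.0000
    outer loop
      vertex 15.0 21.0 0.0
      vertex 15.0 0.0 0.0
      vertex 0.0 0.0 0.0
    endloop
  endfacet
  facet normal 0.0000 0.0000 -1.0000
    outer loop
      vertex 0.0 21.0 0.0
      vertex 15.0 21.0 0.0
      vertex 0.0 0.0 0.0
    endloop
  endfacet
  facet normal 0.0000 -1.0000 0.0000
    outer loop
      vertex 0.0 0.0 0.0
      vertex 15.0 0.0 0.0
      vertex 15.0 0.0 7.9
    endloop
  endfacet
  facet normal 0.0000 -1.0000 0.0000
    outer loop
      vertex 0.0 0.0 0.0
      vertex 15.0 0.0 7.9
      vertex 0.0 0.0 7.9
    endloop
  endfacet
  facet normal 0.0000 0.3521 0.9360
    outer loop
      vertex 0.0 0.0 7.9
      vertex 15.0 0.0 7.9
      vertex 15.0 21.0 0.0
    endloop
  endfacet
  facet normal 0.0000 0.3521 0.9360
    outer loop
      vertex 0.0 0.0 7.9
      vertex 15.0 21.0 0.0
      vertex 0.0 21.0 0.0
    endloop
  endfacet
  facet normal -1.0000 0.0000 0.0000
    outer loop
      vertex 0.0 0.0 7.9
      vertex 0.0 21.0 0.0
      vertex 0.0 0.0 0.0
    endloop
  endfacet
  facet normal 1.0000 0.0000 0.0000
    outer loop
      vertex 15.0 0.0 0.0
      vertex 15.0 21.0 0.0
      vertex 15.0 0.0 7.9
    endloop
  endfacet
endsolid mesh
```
; perimeter-only toolpath
G21 ; units = mm
G90 ; absolute positioning
G28 ; home
; layer 1
G0 Z1.0
G0 X0.0 Y0.0
G1 X15.0 Y0.0
G1 X15.0 Y18.4
G1 X0.0 Y18.4
G1 X0.0 Y0.0
; layer 2
G0 Z2.0
G0 X0.0 Y0.0
G1 X15.0 Y0.0
G1 X15.0 Y15.8
G1 X0.0 Y15.8
G1 X0.0 Y0.0
; layer 3
G0 Z3.0
G0 X0.0 Y0.0
G1 X15.0 Y0.0
G1 X15.0 Y13.1
G1 X0.0 Y13.1
G1 X0.0 Y0.0
; layer 4
G0 Z4.0
G0 X0.0 Y0.0
G1 X15.0 Y0.0
G1 X15.0 Y10.5
G1 X0.0 Y10.5
G1 X0.0 Y0.0
; layer 5
G0 Z4.9
G0 X0.0 Y0.0
G1 X15.0 Y0.0
G1 X15.0 Y7.9
G1 X0.0 Y7.9
G1 X0.0 Y0.0
; layer 6
G0 Z5.9
G0 X0.0 Y0.0
G1 X15.0 Y0.0
G1 X15.0 Y5.2
G1 X0.0 Y5.2
G1 X0.0 Y0.0
; layer 7
G0 Z6.9
G0 X0.0 Y0.0
G1 X15.0 Y0.0
G1 X15.0 Y2.6
G1 X0.0 Y2.6
G1 X0.0 Y0.0
M2 ; end

The solid is a wedge (ramp): 15 × 21 mm base, rising to 7.9 mm along the y=0 edge and sloping linearly to z=0 at y=21. Slicing at Δz = 1.0 mm — 8 equal slices spanning the solid's height, so layer i sits at z = i·h/8 — gives 7 non-empty perimeters. Each is a 4-segment closed polygon; G0 lifts to the layer z and rapids to the start vertex, then G1 traces the edges. The cross-section shrinks linearly with z (the slice at the apex is degenerate and omitted).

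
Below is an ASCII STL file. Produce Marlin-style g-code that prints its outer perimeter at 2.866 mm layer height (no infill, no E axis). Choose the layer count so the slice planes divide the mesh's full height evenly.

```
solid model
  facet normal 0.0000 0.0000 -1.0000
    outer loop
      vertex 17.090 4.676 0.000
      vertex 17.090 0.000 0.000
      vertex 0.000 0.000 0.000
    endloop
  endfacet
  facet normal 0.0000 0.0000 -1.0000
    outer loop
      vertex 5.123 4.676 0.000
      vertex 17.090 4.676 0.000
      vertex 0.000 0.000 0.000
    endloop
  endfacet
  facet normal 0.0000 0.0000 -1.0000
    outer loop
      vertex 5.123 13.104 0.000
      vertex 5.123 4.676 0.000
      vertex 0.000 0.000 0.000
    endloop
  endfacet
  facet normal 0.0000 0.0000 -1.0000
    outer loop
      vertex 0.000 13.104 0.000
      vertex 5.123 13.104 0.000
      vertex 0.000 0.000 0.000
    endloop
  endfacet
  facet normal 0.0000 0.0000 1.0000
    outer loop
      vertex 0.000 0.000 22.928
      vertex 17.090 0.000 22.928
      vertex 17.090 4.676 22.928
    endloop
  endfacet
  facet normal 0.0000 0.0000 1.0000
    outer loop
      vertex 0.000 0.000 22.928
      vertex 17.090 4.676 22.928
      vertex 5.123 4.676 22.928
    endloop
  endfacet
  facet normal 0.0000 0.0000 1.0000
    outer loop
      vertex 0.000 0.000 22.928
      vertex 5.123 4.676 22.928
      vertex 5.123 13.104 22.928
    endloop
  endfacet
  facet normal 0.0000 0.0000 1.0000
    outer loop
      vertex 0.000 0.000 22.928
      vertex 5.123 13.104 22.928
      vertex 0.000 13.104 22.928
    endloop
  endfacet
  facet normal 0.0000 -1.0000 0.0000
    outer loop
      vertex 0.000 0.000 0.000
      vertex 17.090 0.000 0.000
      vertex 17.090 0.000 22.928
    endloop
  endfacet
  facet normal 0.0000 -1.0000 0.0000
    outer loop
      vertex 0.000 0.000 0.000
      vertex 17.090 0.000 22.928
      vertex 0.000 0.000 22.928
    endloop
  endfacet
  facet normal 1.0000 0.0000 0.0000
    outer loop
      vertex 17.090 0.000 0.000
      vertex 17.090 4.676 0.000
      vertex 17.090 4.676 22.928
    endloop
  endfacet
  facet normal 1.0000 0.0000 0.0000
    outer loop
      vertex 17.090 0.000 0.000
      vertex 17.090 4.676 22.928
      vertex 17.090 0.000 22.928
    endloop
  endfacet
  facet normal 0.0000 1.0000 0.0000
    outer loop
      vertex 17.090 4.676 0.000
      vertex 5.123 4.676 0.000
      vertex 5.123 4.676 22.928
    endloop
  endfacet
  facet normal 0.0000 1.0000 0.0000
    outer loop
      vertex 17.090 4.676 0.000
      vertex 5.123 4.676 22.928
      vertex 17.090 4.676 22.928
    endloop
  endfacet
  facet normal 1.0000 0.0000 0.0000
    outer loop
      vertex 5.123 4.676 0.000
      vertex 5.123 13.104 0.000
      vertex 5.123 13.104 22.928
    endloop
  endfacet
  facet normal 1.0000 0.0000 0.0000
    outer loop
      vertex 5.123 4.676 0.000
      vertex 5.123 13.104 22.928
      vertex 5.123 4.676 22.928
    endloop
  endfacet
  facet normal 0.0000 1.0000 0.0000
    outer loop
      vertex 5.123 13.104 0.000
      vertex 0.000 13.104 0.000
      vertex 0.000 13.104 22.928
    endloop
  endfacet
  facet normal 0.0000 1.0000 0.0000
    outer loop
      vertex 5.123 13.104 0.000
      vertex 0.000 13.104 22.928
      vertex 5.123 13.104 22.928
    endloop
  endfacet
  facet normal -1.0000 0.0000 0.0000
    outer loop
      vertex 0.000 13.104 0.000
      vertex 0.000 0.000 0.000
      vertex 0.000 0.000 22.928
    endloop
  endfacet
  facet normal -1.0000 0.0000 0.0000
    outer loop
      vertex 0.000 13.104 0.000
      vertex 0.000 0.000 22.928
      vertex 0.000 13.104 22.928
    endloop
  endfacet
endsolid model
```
; perimeter-only toolpath
G21 ; units = mm
G90 ; absolute positioning
G28 ; home
; layer 1
G0 Z2.866
G0 X0.000 Y0.000
G1 X17.090 Y0.000
G1 X17.090 Y4.676
G1 X5.123 Y4.676
G1 X5.123 Y13.104
G1 X0.000 Y13.104
G1 X0.000 Y0.000
; layer 2
G0 Z5.732
G0 X0.000 Y0.000
G1 X17.090 Y0.000
G1 X17.090 Y4.676
G1 X5.123 Y4.676
G1 X5.123 Y13.104
G1 X0.000 Y13.104
G1 X0.000 Y0.000
; layer 3
G0 Z8.598
G0 X0.000 Y0.000
G1 X17.090 Y0.000
G1 X17.090 Y4.676
G1 X5.123 Y4.676
G1 X5.123 Y13.104
G1 X0.000 Y13.104
G1 X0.000 Y0.000
; layer 4
G0 Z11.464
G0 X0.000 Y0.000
G1 X17.090 Y0.000
G1 X17.090 Y4.676
G1 X5.123 Y4.676
G1 X5.123 Y13.104
G1 X0.000 Y13.104
G1 X0.000 Y0.000
; layer 5
G0 Z14.330
G0 X0.000 Y0.000
G1 X17.090 Y0.000
G1 X17.090 Y4.676
G1 X5.123 Y4.676
G1 X5.123 Y13.104
G1 X0.000 Y13.104
G1 X0.000 Y0.000
; layer 6
G0 Z17.196
G0 X0.000 Y0.000
G1 X17.090 Y0.000
G1 X17.090 Y4.676
G1 X5.123 Y4.676
G1 X5.123 Y13.104
G1 X0.000 Y13.104
G1 X0.000 Y0.000
; layer 7
G0 Z20.062
G0 X0.000 Y0.000
G1 X17.090 Y0.000
G1 X17.090 Y4.676
G1 X5.123 Y4.676
G1 X5.123 Y13.104
G1 X0.000 Y13.104
G1 X0.000 Y0.000
; layer 8
G0 Z22.928
G0 X0.000 Y0.000
G1 X17.090 Y0.000
G1 X17.090 Y4.676
G1 X5.123 Y4.676
G1 X5.123 Y13.104
G1 X0.000 Y13.104
G1 X0.000 Y0.000
M2 ; end

The solid is an L-shaped prism: outer 17.1 × 13.1 mm, arm thicknesses ≈ 4.68 mm (horizontal) and 5.12 mm (vertical), extruded 22.9 mm in z. Slicing at Δz = 2.866 mm — 8 equal slices spanning the solid's height, so layer i sits at z = i·h/8 — gives 8 non-empty perimeters. Each is a 6-segment closed polygon; G0 lifts to the layer z and rapids to the start vertex, then G1 traces the edges.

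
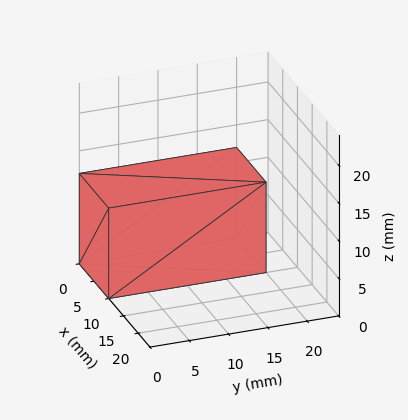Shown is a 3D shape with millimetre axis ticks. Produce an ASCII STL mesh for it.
Reading the render: the shape is a rectangular box, roughly 10 × 20 mm footprint and 12 mm tall (dimensions read to the nearest mm from the axis ticks). For the STL, each face is triangulated and given an outward normal.

solid part
  facet normal 0.0000 0.0000 -1.0000
    outer loop
      vertex 10.0 20.0 0.0
      vertex 10.0 0.0 0.0
      vertex 0.0 0.0 0.0
    endloop
  endfacet
  facet normal 0.0000 0.0000 -1.0000
    outer loop
      vertex 0.0 20.0 0.0
      vertex 10.0 20.0 0.0
      vertex 0.0 0.0 0.0
    endloop
  endfacet
  facet normal 0.0000 0.0000 1.0000
    outer loop
      vertex 0.0 0.0 12.0
      vertex 10.0 0.0 12.0
      vertex 10.0 20.0 12.0
    endloop
  endfacet
  facet normal 0.0000 0.0000 1.0000
    outer loop
      vertex 0.0 0.0 12.0
      vertex 10.0 20.0 12.0
      vertex 0.0 20.0 12.0
    endloop
  endfacet
  facet normal 0.0000 -1.0000 0.0000
    outer loop
      vertex 0.0 0.0 0.0
      vertex 10.0 0.0 0.0
      vertex 10.0 0.0 12.0
    endloop
  endfacet
  facet normal 0.0000 -1.0000 0.0000
    outer loop
      vertex 0.0 0.0 0.0
      vertex 10.0 0.0 12.0
      vertex 0.0 0.0 12.0
    endloop
  endfacet
  facet normal 0.0000 1.0000 0.0000
    outer loop
      vertex 10.0 20.0 12.0
      vertex 10.0 20.0 0.0
      vertex 0.0 20.0 0.0
    endloop
  endfacet
  facet normal 0.0000 1.0000 0.0000
    outer loop
      vertex 0.0 20.0 12.0
      vertex 10.0 20.0 12.0
      vertex 0.0 20.0 0.0
    endloop
  endfacet
  facet normal -1.0000 0.0000 0.0000
    outer loop
      vertex 0.0 20.0 12.0
      vertex 0.0 20.0 0.0
      vertex 0.0 0.0 0.0
    endloop
  endfacet
  facet normal -1.0000 0.0000 0.0000
    outer loop
      vertex 0.0 0.0 12.0
      vertex 0.0 20.0 12.0
      vertex 0.0 0.0 0.0
    endloop
  endfacet
  facet normal 1.0000 0.0000 0.0000
    outer loop
      vertex 10.0 0.0 0.0
      vertex 10.0 20.0 0.0
      vertex 10.0 20.0 12.0
    endloop
  endfacet
  facet normal 1.0000 0.0000 0.0000
    outer loop
      vertex 10.0 0.0 0.0
      vertex 10.0 20.0 12.0
      vertex 10.0 0.0 12.0
    endloop
  endfacet
endsolid part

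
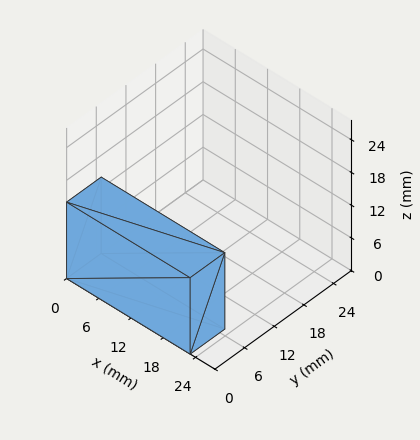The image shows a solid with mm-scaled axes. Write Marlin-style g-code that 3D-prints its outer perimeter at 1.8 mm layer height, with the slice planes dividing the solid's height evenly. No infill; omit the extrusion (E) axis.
Reading the render: the shape is a rectangular box, roughly 23 × 7 mm footprint and 14 mm tall (dimensions read to the nearest mm from the axis ticks). For the g-code, the solid's height is divided into equal slices at the stated Δz and each level perimeter traced with G1 moves after a G0 lift.

; perimeter-only toolpath
G21 ; units = mm
G90 ; absolute positioning
G28 ; home
; layer 1
G0 Z1.8
G0 X0.0 Y0.0
G1 X23.0 Y0.0
G1 X23.0 Y7.0
G1 X0.0 Y7.0
G1 X0.0 Y0.0
; layer 2
G0 Z3.5
G0 X0.0 Y0.0
G1 X23.0 Y0.0
G1 X23.0 Y7.0
G1 X0.0 Y7.0
G1 X0.0 Y0.0
; layer 3
G0 Z5.2
G0 X0.0 Y0.0
G1 X23.0 Y0.0
G1 X23.0 Y7.0
G1 X0.0 Y7.0
G1 X0.0 Y0.0
; layer 4
G0 Z7.0
G0 X0.0 Y0.0
G1 X23.0 Y0.0
G1 X23.0 Y7.0
G1 X0.0 Y7.0
G1 X0.0 Y0.0
; layer 5
G0 Z8.8
G0 X0.0 Y0.0
G1 X23.0 Y0.0
G1 X23.0 Y7.0
G1 X0.0 Y7.0
G1 X0.0 Y0.0
; layer 6
G0 Z10.5
G0 X0.0 Y0.0
G1 X23.0 Y0.0
G1 X23.0 Y7.0
G1 X0.0 Y7.0
G1 X0.0 Y0.0
; layer 7
G0 Z12.2
G0 X0.0 Y0.0
G1 X23.0 Y0.0
G1 X23.0 Y7.0
G1 X0.0 Y7.0
G1 X0.0 Y0.0
; layer 8
G0 Z14.0
G0 X0.0 Y0.0
G1 X23.0 Y0.0
G1 X23.0 Y7.0
G1 X0.0 Y7.0
G1 X0.0 Y0.0
M2 ; end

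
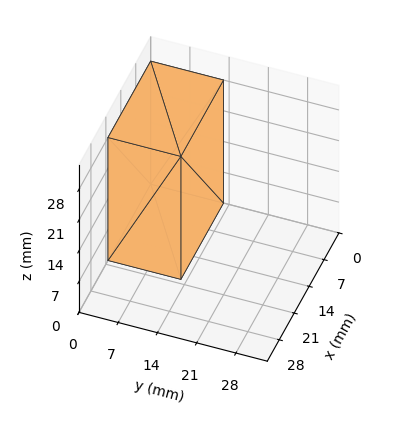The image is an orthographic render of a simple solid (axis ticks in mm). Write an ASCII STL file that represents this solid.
Reading the render: the shape is a rectangular box, roughly 20 × 13 mm footprint and 28 mm tall (dimensions read to the nearest mm from the axis ticks). For the STL, each face is triangulated and given an outward normal.

solid part
  facet normal 0.0000 0.0000 -1.0000
    outer loop
      vertex 20.0 13.0 0.0
      vertex 20.0 0.0 0.0
      vertex 0.0 0.0 0.0
    endloop
  endfacet
  facet normal 0.0000 0.0000 -1.0000
    outer loop
      vertex 0.0 13.0 0.0
      vertex 20.0 13.0 0.0
      vertex 0.0 0.0 0.0
    endloop
  endfacet
  facet normal 0.0000 0.0000 1.0000
    outer loop
      vertex 0.0 0.0 28.0
      vertex 20.0 0.0 28.0
      vertex 20.0 13.0 28.0
    endloop
  endfacet
  facet normal 0.0000 0.0000 1.0000
    outer loop
      vertex 0.0 0.0 28.0
      vertex 20.0 13.0 28.0
      vertex 0.0 13.0 28.0
    endloop
  endfacet
  facet normal 0.0000 -1.0000 0.0000
    outer loop
      vertex 0.0 0.0 0.0
      vertex 20.0 0.0 0.0
      vertex 20.0 0.0 28.0
    endloop
  endfacet
  facet normal 0.0000 -1.0000 0.0000
    outer loop
      vertex 0.0 0.0 0.0
      vertex 20.0 0.0 28.0
      vertex 0.0 0.0 28.0
    endloop
  endfacet
  facet normal 0.0000 1.0000 0.0000
    outer loop
      vertex 20.0 13.0 28.0
      vertex 20.0 13.0 0.0
      vertex 0.0 13.0 0.0
    endloop
  endfacet
  facet normal 0.0000 1.0000 0.0000
    outer loop
      vertex 0.0 13.0 28.0
      vertex 20.0 13.0 28.0
      vertex 0.0 13.0 0.0
    endloop
  endfacet
  facet normal -1.0000 0.0000 0.0000
    outer loop
      vertex 0.0 13.0 28.0
      vertex 0.0 13.0 0.0
      vertex 0.0 0.0 0.0
    endloop
  endfacet
  facet normal -1.0000 0.0000 0.0000
    outer loop
      vertex 0.0 0.0 28.0
      vertex 0.0 13.0 28.0
      vertex 0.0 0.0 0.0
    endloop
  endfacet
  facet normal 1.0000 0.0000 0.0000
    outer loop
      vertex 20.0 0.0 0.0
      vertex 20.0 13.0 0.0
      vertex 20.0 13.0 28.0
    endloop
  endfacet
  facet normal 1.0000 0.0000 0.0000
    outer loop
      vertex 20.0 0.0 0.0
      vertex 20.0 13.0 28.0
      vertex 20.0 0.0 28.0
    endloop
  endfacet
endsolid part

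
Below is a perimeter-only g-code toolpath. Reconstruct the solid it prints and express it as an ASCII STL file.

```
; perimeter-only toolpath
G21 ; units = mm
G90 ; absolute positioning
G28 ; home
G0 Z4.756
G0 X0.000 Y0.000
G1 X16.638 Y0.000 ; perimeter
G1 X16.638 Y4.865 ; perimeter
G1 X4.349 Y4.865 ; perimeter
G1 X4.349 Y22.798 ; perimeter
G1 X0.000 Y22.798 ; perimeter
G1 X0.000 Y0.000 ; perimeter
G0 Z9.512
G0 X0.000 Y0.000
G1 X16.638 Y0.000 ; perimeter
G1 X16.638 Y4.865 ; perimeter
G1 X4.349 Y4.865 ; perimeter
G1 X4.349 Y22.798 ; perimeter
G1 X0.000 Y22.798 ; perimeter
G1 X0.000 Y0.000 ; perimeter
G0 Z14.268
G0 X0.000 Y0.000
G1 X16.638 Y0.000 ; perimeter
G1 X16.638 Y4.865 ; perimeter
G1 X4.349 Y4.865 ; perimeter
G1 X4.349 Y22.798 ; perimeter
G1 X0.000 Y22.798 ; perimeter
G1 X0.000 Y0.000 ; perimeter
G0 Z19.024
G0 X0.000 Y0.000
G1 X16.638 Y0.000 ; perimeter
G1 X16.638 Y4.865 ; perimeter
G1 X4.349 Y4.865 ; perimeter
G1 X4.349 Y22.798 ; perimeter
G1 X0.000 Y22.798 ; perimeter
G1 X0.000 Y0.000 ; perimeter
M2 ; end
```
solid part
  facet normal 0.0000 0.0000 -1.0000
    outer loop
      vertex 16.638 4.865 0.000
      vertex 16.638 0.000 0.000
      vertex 0.000 0.000 0.000
    endloop
  endfacet
  facet normal 0.0000 0.0000 -1.0000
    outer loop
      vertex 4.349 4.865 0.000
      vertex 16.638 4.865 0.000
      vertex 0.000 0.000 0.000
    endloop
  endfacet
  facet normal 0.0000 0.0000 -1.0000
    outer loop
      vertex 4.349 22.798 0.000
      vertex 4.349 4.865 0.000
      vertex 0.000 0.000 0.000
    endloop
  endfacet
  facet normal 0.0000 0.0000 -1.0000
    outer loop
      vertex 0.000 22.798 0.000
      vertex 4.349 22.798 0.000
      vertex 0.000 0.000 0.000
    endloop
  endfacet
  facet normal 0.0000 0.0000 1.0000
    outer loop
      vertex 0.000 0.000 19.024
      vertex 16.638 0.000 19.024
      vertex 16.638 4.865 19.024
    endloop
  endfacet
  facet normal 0.0000 0.0000 1.0000
    outer loop
      vertex 0.000 0.000 19.024
      vertex 16.638 4.865 19.024
      vertex 4.349 4.865 19.024
    endloop
  endfacet
  facet normal 0.0000 0.0000 1.0000
    outer loop
      vertex 0.000 0.000 19.024
      vertex 4.349 4.865 19.024
      vertex 4.349 22.798 19.024
    endloop
  endfacet
  facet normal 0.0000 0.0000 1.0000
    outer loop
      vertex 0.000 0.000 19.024
      vertex 4.349 22.798 19.024
      vertex 0.000 22.798 19.024
    endloop
  endfacet
  facet normal 0.0000 -1.0000 0.0000
    outer loop
      vertex 0.000 0.000 0.000
      vertex 16.638 0.000 0.000
      vertex 16.638 0.000 19.024
    endloop
  endfacet
  facet normal 0.0000 -1.0000 0.0000
    outer loop
      vertex 0.000 0.000 0.000
      vertex 16.638 0.000 19.024
      vertex 0.000 0.000 19.024
    endloop
  endfacet
  facet normal 1.0000 0.0000 0.0000
    outer loop
      vertex 16.638 0.000 0.000
      vertex 16.638 4.865 0.000
      vertex 16.638 4.865 19.024
    endloop
  endfacet
  facet normal 1.0000 0.0000 0.0000
    outer loop
      vertex 16.638 0.000 0.000
      vertex 16.638 4.865 19.024
      vertex 16.638 0.000 19.024
    endloop
  endfacet
  facet normal 0.0000 1.0000 0.0000
    outer loop
      vertex 16.638 4.865 0.000
      vertex 4.349 4.865 0.000
      vertex 4.349 4.865 19.024
    endloop
  endfacet
  facet normal 0.0000 1.0000 0.0000
    outer loop
      vertex 16.638 4.865 0.000
      vertex 4.349 4.865 19.024
      vertex 16.638 4.865 19.024
    endloop
  endfacet
  facet normal 1.0000 0.0000 0.0000
    outer loop
      vertex 4.349 4.865 0.000
      vertex 4.349 22.798 0.000
      vertex 4.349 22.798 19.024
    endloop
  endfacet
  facet normal 1.0000 0.0000 0.0000
    outer loop
      vertex 4.349 4.865 0.000
      vertex 4.349 22.798 19.024
      vertex 4.349 4.865 19.024
    endloop
  endfacet
  facet normal 0.0000 1.0000 0.0000
    outer loop
      vertex 4.349 22.798 0.000
      vertex 0.000 22.798 0.000
      vertex 0.000 22.798 19.024
    endloop
  endfacet
  facet normal 0.0000 1.0000 0.0000
    outer loop
      vertex 4.349 22.798 0.000
      vertex 0.000 22.798 19.024
      vertex 4.349 22.798 19.024
    endloop
  endfacet
  facet normal -1.0000 0.0000 0.0000
    outer loop
      vertex 0.000 22.798 0.000
      vertex 0.000 0.000 0.000
      vertex 0.000 0.000 19.024
    endloop
  endfacet
  facet normal -1.0000 0.0000 0.0000
    outer loop
      vertex 0.000 22.798 0.000
      vertex 0.000 0.000 19.024
      vertex 0.000 22.798 19.024
    endloop
  endfacet
endsolid part

The G0 Z moves step by Δz≈4.756 mm. Every layer's G1 loop is the same polygon, so the solid is a straight extrusion of it from z=0 to z≈19. Closing with flat bottom and top caps and triangulating gives 20 facets — an L-shaped prism: outer 16.6 × 22.8 mm, arm thicknesses ≈ 4.87 mm (horizontal) and 4.35 mm (vertical), extruded 19 mm in z.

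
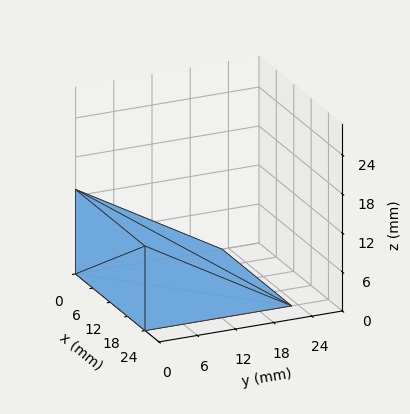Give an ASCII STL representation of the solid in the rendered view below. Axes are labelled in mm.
Reading the render: the shape is a wedge (ramp): 24 × 23 mm base, rising to 13 mm along the y=0 edge and sloping linearly to z=0 at y=23 (dimensions read to the nearest mm from the axis ticks). For the STL, each face is triangulated and given an outward normal.

solid part
  facet normal 0.0000 0.0000 -1.0000
    outer loop
      vertex 24.00 23.00 0.00
      vertex 24.00 0.00 0.00
      vertex 0.00 0.00 0.00
    endloop
  endfacet
  facet normal 0.0000 0.0000 -1.0000
    outer loop
      vertex 0.00 23.00 0.00
      vertex 24.00 23.00 0.00
      vertex 0.00 0.00 0.00
    endloop
  endfacet
  facet normal 0.0000 -1.0000 0.0000
    outer loop
      vertex 0.00 0.00 0.00
      vertex 24.00 0.00 0.00
      vertex 24.00 0.00 13.00
    endloop
  endfacet
  facet normal 0.0000 -1.0000 0.0000
    outer loop
      vertex 0.00 0.00 0.00
      vertex 24.00 0.00 13.00
      vertex 0.00 0.00 13.00
    endloop
  endfacet
  facet normal 0.0000 0.4921 0.8706
    outer loop
      vertex 0.00 0.00 13.00
      vertex 24.00 0.00 13.00
      vertex 24.00 23.00 0.00
    endloop
  endfacet
  facet normal 0.0000 0.4921 0.8706
    outer loop
      vertex 0.00 0.00 13.00
      vertex 24.00 23.00 0.00
      vertex 0.00 23.00 0.00
    endloop
  endfacet
  facet normal -1.0000 0.0000 0.0000
    outer loop
      vertex 0.00 0.00 13.00
      vertex 0.00 23.00 0.00
      vertex 0.00 0.00 0.00
    endloop
  endfacet
  facet normal 1.0000 0.0000 0.0000
    outer loop
      vertex 24.00 0.00 0.00
      vertex 24.00 23.00 0.00
      vertex 24.00 0.00 13.00
    endloop
  endfacet
endsolid part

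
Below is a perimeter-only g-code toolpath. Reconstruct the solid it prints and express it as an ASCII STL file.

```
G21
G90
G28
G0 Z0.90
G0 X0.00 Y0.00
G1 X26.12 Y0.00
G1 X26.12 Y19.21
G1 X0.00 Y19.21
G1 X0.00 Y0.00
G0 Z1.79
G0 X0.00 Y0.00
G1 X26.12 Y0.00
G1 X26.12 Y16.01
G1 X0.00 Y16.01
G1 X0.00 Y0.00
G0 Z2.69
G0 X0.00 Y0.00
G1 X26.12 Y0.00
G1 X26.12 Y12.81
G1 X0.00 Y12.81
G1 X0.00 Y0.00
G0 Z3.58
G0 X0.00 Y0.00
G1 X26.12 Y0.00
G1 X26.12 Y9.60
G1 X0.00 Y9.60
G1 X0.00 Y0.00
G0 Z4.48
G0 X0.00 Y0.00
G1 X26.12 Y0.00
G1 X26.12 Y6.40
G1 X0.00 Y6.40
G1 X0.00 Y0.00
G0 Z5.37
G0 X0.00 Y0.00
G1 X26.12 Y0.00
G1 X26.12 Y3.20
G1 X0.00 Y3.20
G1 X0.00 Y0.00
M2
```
solid part
  facet normal 0.0000 0.0000 -1.0000
    outer loop
      vertex 26.12 22.41 0.00
      vertex 26.12 0.00 0.00
      vertex 0.00 0.00 0.00
    endloop
  endfacet
  facet normal 0.0000 0.0000 -1.0000
    outer loop
      vertex 0.00 22.41 0.00
      vertex 26.12 22.41 0.00
      vertex 0.00 0.00 0.00
    endloop
  endfacet
  facet normal 0.0000 -1.0000 0.0000
    outer loop
      vertex 0.00 0.00 0.00
      vertex 26.12 0.00 0.00
      vertex 26.12 0.00 6.27
    endloop
  endfacet
  facet normal 0.0000 -1.0000 0.0000
    outer loop
      vertex 0.00 0.00 0.00
      vertex 26.12 0.00 6.27
      vertex 0.00 0.00 6.27
    endloop
  endfacet
  facet normal 0.0000 0.2694 0.9630
    outer loop
      vertex 0.00 0.00 6.27
      vertex 26.12 0.00 6.27
      vertex 26.12 22.41 0.00
    endloop
  endfacet
  facet normal 0.0000 0.2694 0.9630
    outer loop
      vertex 0.00 0.00 6.27
      vertex 26.12 22.41 0.00
      vertex 0.00 22.41 0.00
    endloop
  endfacet
  facet normal -1.0000 0.0000 0.0000
    outer loop
      vertex 0.00 0.00 6.27
      vertex 0.00 22.41 0.00
      vertex 0.00 0.00 0.00
    endloop
  endfacet
  facet normal 1.0000 0.0000 0.0000
    outer loop
      vertex 26.12 0.00 0.00
      vertex 26.12 22.41 0.00
      vertex 26.12 0.00 6.27
    endloop
  endfacet
endsolid part

The G0 Z moves step by Δz≈0.90 mm. The G1 loops shrink linearly with z, so the solid tapers from its base footprint up to z≈6.27. Closing with a flat bottom cap and the tapered top and triangulating gives 8 facets — a wedge (ramp): 26.1 × 22.4 mm base, rising to 6.27 mm along the y=0 edge and sloping linearly to z=0 at y=22.4.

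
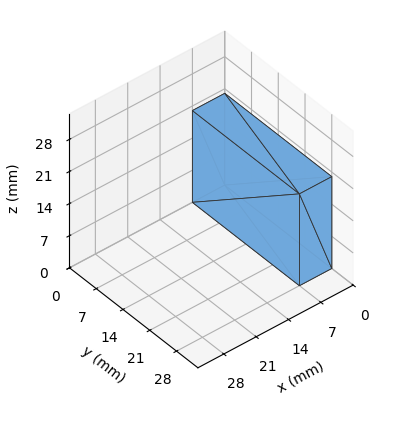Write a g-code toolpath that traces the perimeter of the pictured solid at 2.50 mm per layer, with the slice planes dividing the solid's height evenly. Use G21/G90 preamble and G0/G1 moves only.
Reading the render: the shape is a rectangular box, roughly 7 × 28 mm footprint and 20 mm tall (dimensions read to the nearest mm from the axis ticks). For the g-code, the solid's height is divided into equal slices at the stated Δz and each level perimeter traced with G1 moves after a G0 lift.

; perimeter-only toolpath
G21 ; units = mm
G90 ; absolute positioning
G28 ; home
; layer 1
G0 Z2.50
G0 X0.00 Y0.00
G1 X7.00 Y0.00
G1 X7.00 Y28.00
G1 X0.00 Y28.00
G1 X0.00 Y0.00
; layer 2
G0 Z5.00
G0 X0.00 Y0.00
G1 X7.00 Y0.00
G1 X7.00 Y28.00
G1 X0.00 Y28.00
G1 X0.00 Y0.00
; layer 3
G0 Z7.50
G0 X0.00 Y0.00
G1 X7.00 Y0.00
G1 X7.00 Y28.00
G1 X0.00 Y28.00
G1 X0.00 Y0.00
; layer 4
G0 Z10.00
G0 X0.00 Y0.00
G1 X7.00 Y0.00
G1 X7.00 Y28.00
G1 X0.00 Y28.00
G1 X0.00 Y0.00
; layer 5
G0 Z12.50
G0 X0.00 Y0.00
G1 X7.00 Y0.00
G1 X7.00 Y28.00
G1 X0.00 Y28.00
G1 X0.00 Y0.00
; layer 6
G0 Z15.00
G0 X0.00 Y0.00
G1 X7.00 Y0.00
G1 X7.00 Y28.00
G1 X0.00 Y28.00
G1 X0.00 Y0.00
; layer 7
G0 Z17.50
G0 X0.00 Y0.00
G1 X7.00 Y0.00
G1 X7.00 Y28.00
G1 X0.00 Y28.00
G1 X0.00 Y0.00
; layer 8
G0 Z20.00
G0 X0.00 Y0.00
G1 X7.00 Y0.00
G1 X7.00 Y28.00
G1 X0.00 Y28.00
G1 X0.00 Y0.00
M2 ; end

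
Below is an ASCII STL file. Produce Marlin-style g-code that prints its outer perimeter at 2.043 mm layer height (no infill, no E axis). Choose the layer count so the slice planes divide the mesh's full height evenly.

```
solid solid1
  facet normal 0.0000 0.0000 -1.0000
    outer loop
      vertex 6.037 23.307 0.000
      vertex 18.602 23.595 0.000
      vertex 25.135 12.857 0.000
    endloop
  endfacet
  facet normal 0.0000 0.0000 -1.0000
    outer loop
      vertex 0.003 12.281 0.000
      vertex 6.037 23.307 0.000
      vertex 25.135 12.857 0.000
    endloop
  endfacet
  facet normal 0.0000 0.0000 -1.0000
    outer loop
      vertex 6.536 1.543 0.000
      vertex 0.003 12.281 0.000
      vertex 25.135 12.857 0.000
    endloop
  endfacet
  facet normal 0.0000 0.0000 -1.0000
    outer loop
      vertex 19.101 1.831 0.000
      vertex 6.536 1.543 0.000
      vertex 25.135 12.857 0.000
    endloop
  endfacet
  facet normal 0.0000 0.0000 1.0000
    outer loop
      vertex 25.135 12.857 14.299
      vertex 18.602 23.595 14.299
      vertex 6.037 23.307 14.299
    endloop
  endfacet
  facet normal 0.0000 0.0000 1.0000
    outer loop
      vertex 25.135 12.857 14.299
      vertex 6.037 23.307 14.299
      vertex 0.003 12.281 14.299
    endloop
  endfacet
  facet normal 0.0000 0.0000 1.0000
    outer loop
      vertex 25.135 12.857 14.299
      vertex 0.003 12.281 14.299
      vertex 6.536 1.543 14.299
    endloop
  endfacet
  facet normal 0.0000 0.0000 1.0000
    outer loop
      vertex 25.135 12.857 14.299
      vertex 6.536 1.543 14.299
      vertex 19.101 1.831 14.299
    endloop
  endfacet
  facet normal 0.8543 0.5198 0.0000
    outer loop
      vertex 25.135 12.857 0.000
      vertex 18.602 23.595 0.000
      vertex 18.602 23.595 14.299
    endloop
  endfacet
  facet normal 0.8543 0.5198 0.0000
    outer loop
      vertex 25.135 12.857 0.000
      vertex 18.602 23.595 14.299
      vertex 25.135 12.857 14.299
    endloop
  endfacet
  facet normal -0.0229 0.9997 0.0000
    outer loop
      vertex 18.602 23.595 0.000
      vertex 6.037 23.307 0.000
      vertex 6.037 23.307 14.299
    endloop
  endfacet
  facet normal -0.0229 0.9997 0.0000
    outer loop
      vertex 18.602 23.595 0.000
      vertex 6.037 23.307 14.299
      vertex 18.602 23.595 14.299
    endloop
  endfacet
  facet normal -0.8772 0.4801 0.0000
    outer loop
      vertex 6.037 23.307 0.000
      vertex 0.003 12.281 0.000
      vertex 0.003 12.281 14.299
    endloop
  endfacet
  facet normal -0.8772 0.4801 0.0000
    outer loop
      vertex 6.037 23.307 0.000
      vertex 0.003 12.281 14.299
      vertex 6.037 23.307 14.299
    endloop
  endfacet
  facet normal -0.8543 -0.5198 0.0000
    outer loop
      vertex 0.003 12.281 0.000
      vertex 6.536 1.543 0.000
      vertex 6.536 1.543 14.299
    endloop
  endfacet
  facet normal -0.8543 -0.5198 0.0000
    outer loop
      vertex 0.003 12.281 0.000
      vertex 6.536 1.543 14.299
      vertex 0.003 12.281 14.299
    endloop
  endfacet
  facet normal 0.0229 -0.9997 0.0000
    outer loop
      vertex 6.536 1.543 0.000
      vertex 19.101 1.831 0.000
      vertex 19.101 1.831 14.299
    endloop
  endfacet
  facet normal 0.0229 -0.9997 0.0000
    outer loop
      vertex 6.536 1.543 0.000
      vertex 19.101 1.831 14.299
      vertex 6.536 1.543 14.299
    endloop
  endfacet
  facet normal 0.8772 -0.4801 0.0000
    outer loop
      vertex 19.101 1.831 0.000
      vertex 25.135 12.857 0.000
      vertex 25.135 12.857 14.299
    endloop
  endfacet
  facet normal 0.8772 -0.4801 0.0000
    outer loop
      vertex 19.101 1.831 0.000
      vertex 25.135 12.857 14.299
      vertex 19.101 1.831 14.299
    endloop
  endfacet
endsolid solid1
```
; perimeter-only toolpath
G21 ; units = mm
G90 ; absolute positioning
G28 ; home
; layer 1
G0 Z2.043
G0 X25.135 Y12.857
G1 X18.602 Y23.595
G1 X6.037 Y23.307
G1 X0.003 Y12.281
G1 X6.536 Y1.543
G1 X19.101 Y1.831
G1 X25.135 Y12.857
; layer 2
G0 Z4.085
G0 X25.135 Y12.857
G1 X18.602 Y23.595
G1 X6.037 Y23.307
G1 X0.003 Y12.281
G1 X6.536 Y1.543
G1 X19.101 Y1.831
G1 X25.135 Y12.857
; layer 3
G0 Z6.128
G0 X25.135 Y12.857
G1 X18.602 Y23.595
G1 X6.037 Y23.307
G1 X0.003 Y12.281
G1 X6.536 Y1.543
G1 X19.101 Y1.831
G1 X25.135 Y12.857
; layer 4
G0 Z8.171
G0 X25.135 Y12.857
G1 X18.602 Y23.595
G1 X6.037 Y23.307
G1 X0.003 Y12.281
G1 X6.536 Y1.543
G1 X19.101 Y1.831
G1 X25.135 Y12.857
; layer 5
G0 Z10.214
G0 X25.135 Y12.857
G1 X18.602 Y23.595
G1 X6.037 Y23.307
G1 X0.003 Y12.281
G1 X6.536 Y1.543
G1 X19.101 Y1.831
G1 X25.135 Y12.857
; layer 6
G0 Z12.256
G0 X25.135 Y12.857
G1 X18.602 Y23.595
G1 X6.037 Y23.307
G1 X0.003 Y12.281
G1 X6.536 Y1.543
G1 X19.101 Y1.831
G1 X25.135 Y12.857
; layer 7
G0 Z14.299
G0 X25.135 Y12.857
G1 X18.602 Y23.595
G1 X6.037 Y23.307
G1 X0.003 Y12.281
G1 X6.536 Y1.543
G1 X19.101 Y1.831
G1 X25.135 Y12.857
M2 ; end

The solid is a regular 6-sided prism (a cylinder approximated with 6 flat sides), circumscribed radius ≈ 12.6 mm, height ≈ 14.3 mm. Slicing at Δz = 2.043 mm — 7 equal slices spanning the solid's height, so layer i sits at z = i·h/7 — gives 7 non-empty perimeters. Each is a 6-segment closed polygon; G0 lifts to the layer z and rapids to the start vertex, then G1 traces the edges.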